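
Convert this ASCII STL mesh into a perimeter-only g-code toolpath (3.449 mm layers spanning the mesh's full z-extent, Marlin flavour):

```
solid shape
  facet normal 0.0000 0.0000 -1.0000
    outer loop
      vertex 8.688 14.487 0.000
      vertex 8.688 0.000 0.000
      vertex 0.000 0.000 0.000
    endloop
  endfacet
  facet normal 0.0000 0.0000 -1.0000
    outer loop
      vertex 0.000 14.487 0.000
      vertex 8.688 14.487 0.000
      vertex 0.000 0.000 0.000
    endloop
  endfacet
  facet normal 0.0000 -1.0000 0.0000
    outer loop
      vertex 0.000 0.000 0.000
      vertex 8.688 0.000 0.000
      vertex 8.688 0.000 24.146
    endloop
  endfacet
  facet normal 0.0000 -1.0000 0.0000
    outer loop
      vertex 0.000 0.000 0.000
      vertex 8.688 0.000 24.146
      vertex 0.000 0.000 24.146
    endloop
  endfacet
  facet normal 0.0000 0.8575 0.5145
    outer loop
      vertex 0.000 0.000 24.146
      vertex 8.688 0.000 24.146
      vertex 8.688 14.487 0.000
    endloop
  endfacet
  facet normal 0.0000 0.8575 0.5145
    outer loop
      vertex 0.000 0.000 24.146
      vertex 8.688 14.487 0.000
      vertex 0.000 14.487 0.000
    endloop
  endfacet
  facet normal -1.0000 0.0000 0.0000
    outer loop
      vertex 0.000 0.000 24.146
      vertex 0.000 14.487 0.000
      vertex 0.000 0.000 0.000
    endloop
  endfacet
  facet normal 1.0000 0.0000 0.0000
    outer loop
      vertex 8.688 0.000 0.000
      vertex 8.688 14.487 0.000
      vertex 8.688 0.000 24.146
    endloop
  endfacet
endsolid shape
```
; perimeter-only toolpath
G21 ; units = mm
G90 ; absolute positioning
G28 ; home
; layer 1
G0 Z3.449
G0 X0.000 Y0.000
G1 X8.688 Y0.000
G1 X8.688 Y12.417
G1 X0.000 Y12.417
G1 X0.000 Y0.000
; layer 2
G0 Z6.899
G0 X0.000 Y0.000
G1 X8.688 Y0.000
G1 X8.688 Y10.348
G1 X0.000 Y10.348
G1 X0.000 Y0.000
; layer 3
G0 Z10.348
G0 X0.000 Y0.000
G1 X8.688 Y0.000
G1 X8.688 Y8.278
G1 X0.000 Y8.278
G1 X0.000 Y0.000
; layer 4
G0 Z13.798
G0 X0.000 Y0.000
G1 X8.688 Y0.000
G1 X8.688 Y6.209
G1 X0.000 Y6.209
G1 X0.000 Y0.000
; layer 5
G0 Z17.247
G0 X0.000 Y0.000
G1 X8.688 Y0.000
G1 X8.688 Y4.139
G1 X0.000 Y4.139
G1 X0.000 Y0.000
; layer 6
G0 Z20.697
G0 X0.000 Y0.000
G1 X8.688 Y0.000
G1 X8.688 Y2.070
G1 X0.000 Y2.070
G1 X0.000 Y0.000
M2 ; end

The solid is a wedge (ramp): 8.69 × 14.5 mm base, rising to 24.1 mm along the y=0 edge and sloping linearly to z=0 at y=14.5. Slicing at Δz = 3.449 mm — 7 equal slices spanning the solid's height, so layer i sits at z = i·h/7 — gives 6 non-empty perimeters. Each is a 4-segment closed polygon; G0 lifts to the layer z and rapids to the start vertex, then G1 traces the edges. The cross-section shrinks linearly with z (the slice at the apex is degenerate and omitted).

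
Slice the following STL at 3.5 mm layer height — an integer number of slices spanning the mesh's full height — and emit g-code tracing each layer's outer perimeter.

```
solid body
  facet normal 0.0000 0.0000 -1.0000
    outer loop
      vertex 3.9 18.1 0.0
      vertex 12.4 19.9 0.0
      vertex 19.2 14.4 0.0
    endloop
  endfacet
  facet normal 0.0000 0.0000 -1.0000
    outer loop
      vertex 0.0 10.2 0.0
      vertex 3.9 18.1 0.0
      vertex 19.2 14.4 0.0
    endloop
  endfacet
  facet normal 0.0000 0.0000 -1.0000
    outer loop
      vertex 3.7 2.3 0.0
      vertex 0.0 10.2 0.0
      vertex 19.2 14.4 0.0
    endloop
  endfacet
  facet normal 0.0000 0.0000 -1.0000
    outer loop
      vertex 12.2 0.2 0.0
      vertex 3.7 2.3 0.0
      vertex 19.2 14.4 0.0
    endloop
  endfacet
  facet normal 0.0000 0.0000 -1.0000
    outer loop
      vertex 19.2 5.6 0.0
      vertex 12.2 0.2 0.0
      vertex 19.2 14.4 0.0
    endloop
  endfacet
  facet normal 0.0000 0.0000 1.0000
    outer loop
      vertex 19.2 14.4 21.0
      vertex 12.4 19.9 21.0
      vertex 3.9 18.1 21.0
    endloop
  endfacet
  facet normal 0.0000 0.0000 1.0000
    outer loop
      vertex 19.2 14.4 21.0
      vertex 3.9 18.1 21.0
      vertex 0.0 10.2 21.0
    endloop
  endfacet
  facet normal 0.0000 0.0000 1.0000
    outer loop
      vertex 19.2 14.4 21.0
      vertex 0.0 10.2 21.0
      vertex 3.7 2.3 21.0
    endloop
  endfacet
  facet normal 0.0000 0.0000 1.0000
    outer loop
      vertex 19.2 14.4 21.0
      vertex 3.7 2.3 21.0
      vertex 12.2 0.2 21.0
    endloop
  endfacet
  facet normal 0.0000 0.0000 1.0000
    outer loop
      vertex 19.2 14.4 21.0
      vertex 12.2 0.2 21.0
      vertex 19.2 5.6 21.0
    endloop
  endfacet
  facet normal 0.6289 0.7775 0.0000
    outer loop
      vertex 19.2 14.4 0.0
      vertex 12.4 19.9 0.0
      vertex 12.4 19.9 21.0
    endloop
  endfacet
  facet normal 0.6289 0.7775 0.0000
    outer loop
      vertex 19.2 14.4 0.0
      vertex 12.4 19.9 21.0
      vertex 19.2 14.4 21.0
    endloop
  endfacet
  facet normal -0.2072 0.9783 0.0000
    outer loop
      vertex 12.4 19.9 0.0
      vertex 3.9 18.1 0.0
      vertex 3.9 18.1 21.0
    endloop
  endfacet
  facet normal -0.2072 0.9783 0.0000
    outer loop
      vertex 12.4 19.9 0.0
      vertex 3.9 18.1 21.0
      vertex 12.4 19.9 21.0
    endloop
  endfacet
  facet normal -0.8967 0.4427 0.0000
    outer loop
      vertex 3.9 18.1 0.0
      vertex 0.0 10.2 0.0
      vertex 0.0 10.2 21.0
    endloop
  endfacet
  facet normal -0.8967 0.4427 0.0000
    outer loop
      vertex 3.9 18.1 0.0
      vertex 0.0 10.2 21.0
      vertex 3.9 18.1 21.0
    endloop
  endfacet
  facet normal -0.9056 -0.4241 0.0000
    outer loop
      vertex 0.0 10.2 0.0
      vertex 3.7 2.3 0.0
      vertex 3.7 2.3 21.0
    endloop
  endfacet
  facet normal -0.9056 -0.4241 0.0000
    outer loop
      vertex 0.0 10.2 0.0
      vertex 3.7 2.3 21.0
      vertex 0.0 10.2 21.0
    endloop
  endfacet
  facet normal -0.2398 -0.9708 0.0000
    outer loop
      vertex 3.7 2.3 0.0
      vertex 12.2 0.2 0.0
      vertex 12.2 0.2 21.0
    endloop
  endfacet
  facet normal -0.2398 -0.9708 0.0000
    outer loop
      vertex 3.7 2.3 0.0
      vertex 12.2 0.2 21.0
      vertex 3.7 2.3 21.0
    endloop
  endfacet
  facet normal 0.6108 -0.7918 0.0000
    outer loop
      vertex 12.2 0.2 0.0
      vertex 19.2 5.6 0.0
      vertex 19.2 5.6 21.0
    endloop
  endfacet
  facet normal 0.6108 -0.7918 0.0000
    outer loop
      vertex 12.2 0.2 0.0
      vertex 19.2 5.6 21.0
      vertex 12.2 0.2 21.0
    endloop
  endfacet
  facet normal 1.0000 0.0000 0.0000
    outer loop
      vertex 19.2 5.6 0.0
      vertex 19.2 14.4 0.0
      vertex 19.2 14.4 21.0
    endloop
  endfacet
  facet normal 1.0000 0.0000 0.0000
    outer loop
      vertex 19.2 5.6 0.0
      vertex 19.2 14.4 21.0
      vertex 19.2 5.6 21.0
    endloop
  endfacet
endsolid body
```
; perimeter-only toolpath
G21 ; units = mm
G90 ; absolute positioning
G28 ; home
; layer 1
G0 Z3.5
G0 X19.2 Y14.4
G1 X12.4 Y19.9
G1 X3.9 Y18.1
G1 X0.0 Y10.2
G1 X3.7 Y2.3
G1 X12.2 Y0.2
G1 X19.2 Y5.6
G1 X19.2 Y14.4
; layer 2
G0 Z7.0
G0 X19.2 Y14.4
G1 X12.4 Y19.9
G1 X3.9 Y18.1
G1 X0.0 Y10.2
G1 X3.7 Y2.3
G1 X12.2 Y0.2
G1 X19.2 Y5.6
G1 X19.2 Y14.4
; layer 3
G0 Z10.5
G0 X19.2 Y14.4
G1 X12.4 Y19.9
G1 X3.9 Y18.1
G1 X0.0 Y10.2
G1 X3.7 Y2.3
G1 X12.2 Y0.2
G1 X19.2 Y5.6
G1 X19.2 Y14.4
; layer 4
G0 Z14.0
G0 X19.2 Y14.4
G1 X12.4 Y19.9
G1 X3.9 Y18.1
G1 X0.0 Y10.2
G1 X3.7 Y2.3
G1 X12.2 Y0.2
G1 X19.2 Y5.6
G1 X19.2 Y14.4
; layer 5
G0 Z17.5
G0 X19.2 Y14.4
G1 X12.4 Y19.9
G1 X3.9 Y18.1
G1 X0.0 Y10.2
G1 X3.7 Y2.3
G1 X12.2 Y0.2
G1 X19.2 Y5.6
G1 X19.2 Y14.4
; layer 6
G0 Z21.0
G0 X19.2 Y14.4
G1 X12.4 Y19.9
G1 X3.9 Y18.1
G1 X0.0 Y10.2
G1 X3.7 Y2.3
G1 X12.2 Y0.2
G1 X19.2 Y5.6
G1 X19.2 Y14.4
M2 ; end

The solid is a regular 7-sided prism (a cylinder approximated with 7 flat sides), circumscribed radius ≈ 10.1 mm, height ≈ 21 mm. Slicing at Δz = 3.5 mm — 6 equal slices spanning the solid's height, so layer i sits at z = i·h/6 — gives 6 non-empty perimeters. Each is a 7-segment closed polygon; G0 lifts to the layer z and rapids to the start vertex, then G1 traces the edges.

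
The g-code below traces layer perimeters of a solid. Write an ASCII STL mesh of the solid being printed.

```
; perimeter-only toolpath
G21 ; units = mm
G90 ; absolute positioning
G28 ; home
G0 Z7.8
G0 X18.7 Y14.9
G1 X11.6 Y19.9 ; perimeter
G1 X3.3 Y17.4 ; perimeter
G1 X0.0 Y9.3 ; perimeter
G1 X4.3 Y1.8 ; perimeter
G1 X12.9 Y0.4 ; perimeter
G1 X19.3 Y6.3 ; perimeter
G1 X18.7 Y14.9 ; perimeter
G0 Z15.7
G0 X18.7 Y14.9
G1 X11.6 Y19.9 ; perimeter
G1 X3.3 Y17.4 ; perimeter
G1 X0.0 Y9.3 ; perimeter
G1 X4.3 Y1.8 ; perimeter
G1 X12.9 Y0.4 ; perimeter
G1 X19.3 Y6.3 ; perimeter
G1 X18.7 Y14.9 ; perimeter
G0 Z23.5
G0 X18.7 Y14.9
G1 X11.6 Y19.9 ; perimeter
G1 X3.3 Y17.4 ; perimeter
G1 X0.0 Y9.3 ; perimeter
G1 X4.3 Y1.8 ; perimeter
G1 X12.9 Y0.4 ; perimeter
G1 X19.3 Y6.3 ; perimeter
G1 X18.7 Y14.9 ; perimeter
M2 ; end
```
solid part
  facet normal 0.0000 0.0000 -1.0000
    outer loop
      vertex 3.3 17.4 0.0
      vertex 11.6 19.9 0.0
      vertex 18.7 14.9 0.0
    endloop
  endfacet
  facet normal 0.0000 0.0000 -1.0000
    outer loop
      vertex 0.0 9.3 0.0
      vertex 3.3 17.4 0.0
      vertex 18.7 14.9 0.0
    endloop
  endfacet
  facet normal 0.0000 0.0000 -1.0000
    outer loop
      vertex 4.3 1.8 0.0
      vertex 0.0 9.3 0.0
      vertex 18.7 14.9 0.0
    endloop
  endfacet
  facet normal 0.0000 0.0000 -1.0000
    outer loop
      vertex 12.9 0.4 0.0
      vertex 4.3 1.8 0.0
      vertex 18.7 14.9 0.0
    endloop
  endfacet
  facet normal 0.0000 0.0000 -1.0000
    outer loop
      vertex 19.3 6.3 0.0
      vertex 12.9 0.4 0.0
      vertex 18.7 14.9 0.0
    endloop
  endfacet
  facet normal 0.0000 0.0000 1.0000
    outer loop
      vertex 18.7 14.9 23.5
      vertex 11.6 19.9 23.5
      vertex 3.3 17.4 23.5
    endloop
  endfacet
  facet normal 0.0000 0.0000 1.0000
    outer loop
      vertex 18.7 14.9 23.5
      vertex 3.3 17.4 23.5
      vertex 0.0 9.3 23.5
    endloop
  endfacet
  facet normal 0.0000 0.0000 1.0000
    outer loop
      vertex 18.7 14.9 23.5
      vertex 0.0 9.3 23.5
      vertex 4.3 1.8 23.5
    endloop
  endfacet
  facet normal 0.0000 0.0000 1.0000
    outer loop
      vertex 18.7 14.9 23.5
      vertex 4.3 1.8 23.5
      vertex 12.9 0.4 23.5
    endloop
  endfacet
  facet normal 0.0000 0.0000 1.0000
    outer loop
      vertex 18.7 14.9 23.5
      vertex 12.9 0.4 23.5
      vertex 19.3 6.3 23.5
    endloop
  endfacet
  facet normal 0.5758 0.8176 0.0000
    outer loop
      vertex 18.7 14.9 0.0
      vertex 11.6 19.9 0.0
      vertex 11.6 19.9 23.5
    endloop
  endfacet
  facet normal 0.5758 0.8176 0.0000
    outer loop
      vertex 18.7 14.9 0.0
      vertex 11.6 19.9 23.5
      vertex 18.7 14.9 23.5
    endloop
  endfacet
  facet normal -0.2884 0.9575 0.0000
    outer loop
      vertex 11.6 19.9 0.0
      vertex 3.3 17.4 0.0
      vertex 3.3 17.4 23.5
    endloop
  endfacet
  facet normal -0.2884 0.9575 0.0000
    outer loop
      vertex 11.6 19.9 0.0
      vertex 3.3 17.4 23.5
      vertex 11.6 19.9 23.5
    endloop
  endfacet
  facet normal -0.9261 0.3773 0.0000
    outer loop
      vertex 3.3 17.4 0.0
      vertex 0.0 9.3 0.0
      vertex 0.0 9.3 23.5
    endloop
  endfacet
  facet normal -0.9261 0.3773 0.0000
    outer loop
      vertex 3.3 17.4 0.0
      vertex 0.0 9.3 23.5
      vertex 3.3 17.4 23.5
    endloop
  endfacet
  facet normal -0.8675 -0.4974 0.0000
    outer loop
      vertex 0.0 9.3 0.0
      vertex 4.3 1.8 0.0
      vertex 4.3 1.8 23.5
    endloop
  endfacet
  facet normal -0.8675 -0.4974 0.0000
    outer loop
      vertex 0.0 9.3 0.0
      vertex 4.3 1.8 23.5
      vertex 0.0 9.3 23.5
    endloop
  endfacet
  facet normal -0.1607 -0.9870 0.0000
    outer loop
      vertex 4.3 1.8 0.0
      vertex 12.9 0.4 0.0
      vertex 12.9 0.4 23.5
    endloop
  endfacet
  facet normal -0.1607 -0.9870 0.0000
    outer loop
      vertex 4.3 1.8 0.0
      vertex 12.9 0.4 23.5
      vertex 4.3 1.8 23.5
    endloop
  endfacet
  facet normal 0.6778 -0.7352 0.0000
    outer loop
      vertex 12.9 0.4 0.0
      vertex 19.3 6.3 0.0
      vertex 19.3 6.3 23.5
    endloop
  endfacet
  facet normal 0.6778 -0.7352 0.0000
    outer loop
      vertex 12.9 0.4 0.0
      vertex 19.3 6.3 23.5
      vertex 12.9 0.4 23.5
    endloop
  endfacet
  facet normal 0.9976 0.0696 0.0000
    outer loop
      vertex 19.3 6.3 0.0
      vertex 18.7 14.9 0.0
      vertex 18.7 14.9 23.5
    endloop
  endfacet
  facet normal 0.9976 0.0696 0.0000
    outer loop
      vertex 19.3 6.3 0.0
      vertex 18.7 14.9 23.5
      vertex 19.3 6.3 23.5
    endloop
  endfacet
endsolid part

The G0 Z moves step by Δz≈7.8 mm. Every layer's G1 loop is the same polygon, so the solid is a straight extrusion of it from z=0 to z≈23.5. Closing with flat bottom and top caps and triangulating gives 24 facets — a regular 7-sided prism (a cylinder approximated with 7 flat sides), circumscribed radius ≈ 10 mm, height ≈ 23.5 mm.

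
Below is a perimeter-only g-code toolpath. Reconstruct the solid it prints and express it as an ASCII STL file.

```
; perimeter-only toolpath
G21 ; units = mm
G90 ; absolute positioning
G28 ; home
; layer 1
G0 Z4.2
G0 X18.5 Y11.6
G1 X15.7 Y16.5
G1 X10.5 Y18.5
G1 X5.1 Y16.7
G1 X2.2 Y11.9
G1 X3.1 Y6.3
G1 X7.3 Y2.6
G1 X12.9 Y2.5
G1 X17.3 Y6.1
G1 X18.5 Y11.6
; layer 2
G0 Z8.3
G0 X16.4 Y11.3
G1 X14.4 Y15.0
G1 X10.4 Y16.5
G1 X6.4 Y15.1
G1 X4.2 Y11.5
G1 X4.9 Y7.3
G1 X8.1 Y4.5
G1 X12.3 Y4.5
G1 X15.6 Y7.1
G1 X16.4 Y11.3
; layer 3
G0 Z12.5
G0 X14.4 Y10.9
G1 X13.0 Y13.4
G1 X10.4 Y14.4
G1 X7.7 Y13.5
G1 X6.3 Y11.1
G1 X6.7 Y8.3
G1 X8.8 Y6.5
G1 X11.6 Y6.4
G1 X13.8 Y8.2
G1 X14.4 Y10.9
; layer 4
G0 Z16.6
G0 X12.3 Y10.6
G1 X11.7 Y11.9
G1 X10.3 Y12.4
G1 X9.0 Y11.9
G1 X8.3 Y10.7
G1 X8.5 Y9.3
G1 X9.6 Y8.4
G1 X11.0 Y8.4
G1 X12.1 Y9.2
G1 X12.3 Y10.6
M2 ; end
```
solid part
  facet normal 0.0000 0.0000 -1.0000
    outer loop
      vertex 10.5 20.6 0.0
      vertex 17.1 18.1 0.0
      vertex 20.5 11.9 0.0
    endloop
  endfacet
  facet normal 0.0000 0.0000 -1.0000
    outer loop
      vertex 3.8 18.3 0.0
      vertex 10.5 20.6 0.0
      vertex 20.5 11.9 0.0
    endloop
  endfacet
  facet normal 0.0000 0.0000 -1.0000
    outer loop
      vertex 0.2 12.3 0.0
      vertex 3.8 18.3 0.0
      vertex 20.5 11.9 0.0
    endloop
  endfacet
  facet normal 0.0000 0.0000 -1.0000
    outer loop
      vertex 1.3 5.3 0.0
      vertex 0.2 12.3 0.0
      vertex 20.5 11.9 0.0
    endloop
  endfacet
  facet normal 0.0000 0.0000 -1.0000
    outer loop
      vertex 6.6 0.7 0.0
      vertex 1.3 5.3 0.0
      vertex 20.5 11.9 0.0
    endloop
  endfacet
  facet normal 0.0000 0.0000 -1.0000
    outer loop
      vertex 13.6 0.6 0.0
      vertex 6.6 0.7 0.0
      vertex 20.5 11.9 0.0
    endloop
  endfacet
  facet normal 0.0000 0.0000 -1.0000
    outer loop
      vertex 19.1 5.0 0.0
      vertex 13.6 0.6 0.0
      vertex 20.5 11.9 0.0
    endloop
  endfacet
  facet normal 0.7945 0.4357 0.4231
    outer loop
      vertex 20.5 11.9 0.0
      vertex 17.1 18.1 0.0
      vertex 10.3 10.3 20.8
    endloop
  endfacet
  facet normal 0.3210 0.8475 0.4228
    outer loop
      vertex 17.1 18.1 0.0
      vertex 10.5 20.6 0.0
      vertex 10.3 10.3 20.8
    endloop
  endfacet
  facet normal -0.2944 0.8576 0.4218
    outer loop
      vertex 10.5 20.6 0.0
      vertex 3.8 18.3 0.0
      vertex 10.3 10.3 20.8
    endloop
  endfacet
  facet normal -0.7773 0.4664 0.4223
    outer loop
      vertex 3.8 18.3 0.0
      vertex 0.2 12.3 0.0
      vertex 10.3 10.3 20.8
    endloop
  endfacet
  facet normal -0.8958 -0.1408 0.4215
    outer loop
      vertex 0.2 12.3 0.0
      vertex 1.3 5.3 0.0
      vertex 10.3 10.3 20.8
    endloop
  endfacet
  facet normal -0.5943 -0.6848 0.4218
    outer loop
      vertex 1.3 5.3 0.0
      vertex 6.6 0.7 0.0
      vertex 10.3 10.3 20.8
    endloop
  endfacet
  facet normal -0.0130 -0.9070 0.4209
    outer loop
      vertex 6.6 0.7 0.0
      vertex 13.6 0.6 0.0
      vertex 10.3 10.3 20.8
    endloop
  endfacet
  facet normal 0.5668 -0.7085 0.4203
    outer loop
      vertex 13.6 0.6 0.0
      vertex 19.1 5.0 0.0
      vertex 10.3 10.3 20.8
    endloop
  endfacet
  facet normal 0.8886 -0.1803 0.4219
    outer loop
      vertex 19.1 5.0 0.0
      vertex 20.5 11.9 0.0
      vertex 10.3 10.3 20.8
    endloop
  endfacet
endsolid part

The G0 Z moves step by Δz≈4.2 mm. The G1 loops shrink linearly with z, so the solid tapers from its base footprint up to z≈20.8. Closing with a flat bottom cap and the tapered top and triangulating gives 16 facets — a regular 9-sided pyramid, base circumscribed radius ≈ 10.3 mm, apex at z ≈ 20.8 mm.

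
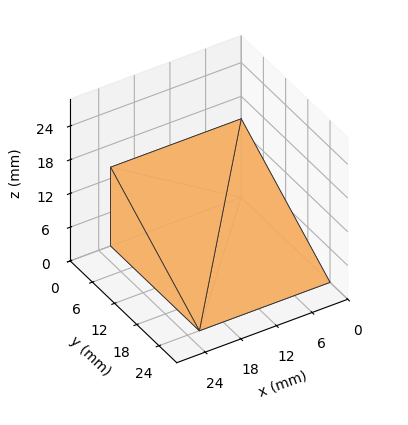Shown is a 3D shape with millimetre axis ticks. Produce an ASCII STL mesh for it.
Reading the render: the shape is a wedge (ramp): 22 × 24 mm base, rising to 14 mm along the y=0 edge and sloping linearly to z=0 at y=24 (dimensions read to the nearest mm from the axis ticks). For the STL, each face is triangulated and given an outward normal.

solid part
  facet normal 0.0000 0.0000 -1.0000
    outer loop
      vertex 22.00 24.00 0.00
      vertex 22.00 0.00 0.00
      vertex 0.00 0.00 0.00
    endloop
  endfacet
  facet normal 0.0000 0.0000 -1.0000
    outer loop
      vertex 0.00 24.00 0.00
      vertex 22.00 24.00 0.00
      vertex 0.00 0.00 0.00
    endloop
  endfacet
  facet normal 0.0000 -1.0000 0.0000
    outer loop
      vertex 0.00 0.00 0.00
      vertex 22.00 0.00 0.00
      vertex 22.00 0.00 14.00
    endloop
  endfacet
  facet normal 0.0000 -1.0000 0.0000
    outer loop
      vertex 0.00 0.00 0.00
      vertex 22.00 0.00 14.00
      vertex 0.00 0.00 14.00
    endloop
  endfacet
  facet normal 0.0000 0.5039 0.8638
    outer loop
      vertex 0.00 0.00 14.00
      vertex 22.00 0.00 14.00
      vertex 22.00 24.00 0.00
    endloop
  endfacet
  facet normal 0.0000 0.5039 0.8638
    outer loop
      vertex 0.00 0.00 14.00
      vertex 22.00 24.00 0.00
      vertex 0.00 24.00 0.00
    endloop
  endfacet
  facet normal -1.0000 0.0000 0.0000
    outer loop
      vertex 0.00 0.00 14.00
      vertex 0.00 24.00 0.00
      vertex 0.00 0.00 0.00
    endloop
  endfacet
  facet normal 1.0000 0.0000 0.0000
    outer loop
      vertex 22.00 0.00 0.00
      vertex 22.00 24.00 0.00
      vertex 22.00 0.00 14.00
    endloop
  endfacet
endsolid part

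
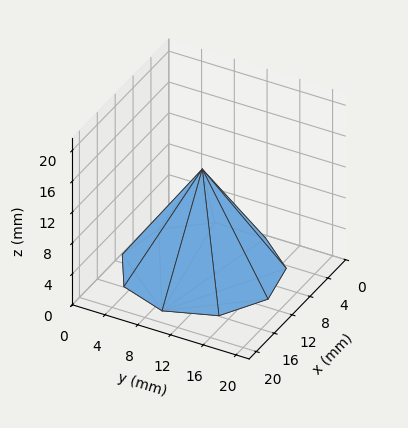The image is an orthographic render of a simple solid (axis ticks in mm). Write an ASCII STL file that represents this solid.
Reading the render: the shape is a regular 9-sided pyramid, base circumscribed radius ≈ 9 mm, apex at z ≈ 13 mm (dimensions read to the nearest mm from the axis ticks). For the STL, each face is triangulated and given an outward normal.

solid part
  facet normal 0.0000 0.0000 -1.0000
    outer loop
      vertex 10.6 17.9 0.0
      vertex 15.9 14.8 0.0
      vertex 18.0 9.0 0.0
    endloop
  endfacet
  facet normal 0.0000 0.0000 -1.0000
    outer loop
      vertex 4.5 16.8 0.0
      vertex 10.6 17.9 0.0
      vertex 18.0 9.0 0.0
    endloop
  endfacet
  facet normal 0.0000 0.0000 -1.0000
    outer loop
      vertex 0.5 12.1 0.0
      vertex 4.5 16.8 0.0
      vertex 18.0 9.0 0.0
    endloop
  endfacet
  facet normal 0.0000 0.0000 -1.0000
    outer loop
      vertex 0.5 5.9 0.0
      vertex 0.5 12.1 0.0
      vertex 18.0 9.0 0.0
    endloop
  endfacet
  facet normal 0.0000 0.0000 -1.0000
    outer loop
      vertex 4.5 1.2 0.0
      vertex 0.5 5.9 0.0
      vertex 18.0 9.0 0.0
    endloop
  endfacet
  facet normal 0.0000 0.0000 -1.0000
    outer loop
      vertex 10.6 0.1 0.0
      vertex 4.5 1.2 0.0
      vertex 18.0 9.0 0.0
    endloop
  endfacet
  facet normal 0.0000 0.0000 -1.0000
    outer loop
      vertex 15.9 3.2 0.0
      vertex 10.6 0.1 0.0
      vertex 18.0 9.0 0.0
    endloop
  endfacet
  facet normal 0.7880 0.2853 0.5455
    outer loop
      vertex 18.0 9.0 0.0
      vertex 15.9 14.8 0.0
      vertex 9.0 9.0 13.0
    endloop
  endfacet
  facet normal 0.4227 0.7227 0.5468
    outer loop
      vertex 15.9 14.8 0.0
      vertex 10.6 17.9 0.0
      vertex 9.0 9.0 13.0
    endloop
  endfacet
  facet normal -0.1487 0.8244 0.5461
    outer loop
      vertex 10.6 17.9 0.0
      vertex 4.5 16.8 0.0
      vertex 9.0 9.0 13.0
    endloop
  endfacet
  facet normal -0.6378 0.5428 0.5464
    outer loop
      vertex 4.5 16.8 0.0
      vertex 0.5 12.1 0.0
      vertex 9.0 9.0 13.0
    endloop
  endfacet
  facet normal -0.8370 0.0000 0.5472
    outer loop
      vertex 0.5 12.1 0.0
      vertex 0.5 5.9 0.0
      vertex 9.0 9.0 13.0
    endloop
  endfacet
  facet normal -0.6378 -0.5428 0.5464
    outer loop
      vertex 0.5 5.9 0.0
      vertex 4.5 1.2 0.0
      vertex 9.0 9.0 13.0
    endloop
  endfacet
  facet normal -0.1487 -0.8244 0.5461
    outer loop
      vertex 4.5 1.2 0.0
      vertex 10.6 0.1 0.0
      vertex 9.0 9.0 13.0
    endloop
  endfacet
  facet normal 0.4227 -0.7227 0.5468
    outer loop
      vertex 10.6 0.1 0.0
      vertex 15.9 3.2 0.0
      vertex 9.0 9.0 13.0
    endloop
  endfacet
  facet normal 0.7880 -0.2853 0.5455
    outer loop
      vertex 15.9 3.2 0.0
      vertex 18.0 9.0 0.0
      vertex 9.0 9.0 13.0
    endloop
  endfacet
endsolid part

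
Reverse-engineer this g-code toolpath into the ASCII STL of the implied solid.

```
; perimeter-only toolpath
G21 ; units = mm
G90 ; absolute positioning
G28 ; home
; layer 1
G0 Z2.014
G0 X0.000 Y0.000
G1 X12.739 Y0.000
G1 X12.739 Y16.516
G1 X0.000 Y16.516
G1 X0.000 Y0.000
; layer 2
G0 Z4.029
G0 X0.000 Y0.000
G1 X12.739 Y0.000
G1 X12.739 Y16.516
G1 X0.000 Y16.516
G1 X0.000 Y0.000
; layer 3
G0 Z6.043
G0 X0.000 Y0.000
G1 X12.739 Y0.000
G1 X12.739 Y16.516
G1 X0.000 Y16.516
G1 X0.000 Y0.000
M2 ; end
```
solid part
  facet normal 0.0000 0.0000 -1.0000
    outer loop
      vertex 12.739 16.516 0.000
      vertex 12.739 0.000 0.000
      vertex 0.000 0.000 0.000
    endloop
  endfacet
  facet normal 0.0000 0.0000 -1.0000
    outer loop
      vertex 0.000 16.516 0.000
      vertex 12.739 16.516 0.000
      vertex 0.000 0.000 0.000
    endloop
  endfacet
  facet normal 0.0000 0.0000 1.0000
    outer loop
      vertex 0.000 0.000 6.043
      vertex 12.739 0.000 6.043
      vertex 12.739 16.516 6.043
    endloop
  endfacet
  facet normal 0.0000 0.0000 1.0000
    outer loop
      vertex 0.000 0.000 6.043
      vertex 12.739 16.516 6.043
      vertex 0.000 16.516 6.043
    endloop
  endfacet
  facet normal 0.0000 -1.0000 0.0000
    outer loop
      vertex 0.000 0.000 0.000
      vertex 12.739 0.000 0.000
      vertex 12.739 0.000 6.043
    endloop
  endfacet
  facet normal 0.0000 -1.0000 0.0000
    outer loop
      vertex 0.000 0.000 0.000
      vertex 12.739 0.000 6.043
      vertex 0.000 0.000 6.043
    endloop
  endfacet
  facet normal 0.0000 1.0000 0.0000
    outer loop
      vertex 12.739 16.516 6.043
      vertex 12.739 16.516 0.000
      vertex 0.000 16.516 0.000
    endloop
  endfacet
  facet normal 0.0000 1.0000 0.0000
    outer loop
      vertex 0.000 16.516 6.043
      vertex 12.739 16.516 6.043
      vertex 0.000 16.516 0.000
    endloop
  endfacet
  facet normal -1.0000 0.0000 0.0000
    outer loop
      vertex 0.000 16.516 6.043
      vertex 0.000 16.516 0.000
      vertex 0.000 0.000 0.000
    endloop
  endfacet
  facet normal -1.0000 0.0000 0.0000
    outer loop
      vertex 0.000 0.000 6.043
      vertex 0.000 16.516 6.043
      vertex 0.000 0.000 0.000
    endloop
  endfacet
  facet normal 1.0000 0.0000 0.0000
    outer loop
      vertex 12.739 0.000 0.000
      vertex 12.739 16.516 0.000
      vertex 12.739 16.516 6.043
    endloop
  endfacet
  facet normal 1.0000 0.0000 0.0000
    outer loop
      vertex 12.739 0.000 0.000
      vertex 12.739 16.516 6.043
      vertex 12.739 0.000 6.043
    endloop
  endfacet
endsolid part

The G0 Z moves step by Δz≈2.014 mm. Every layer's G1 loop is the same polygon, so the solid is a straight extrusion of it from z=0 to z≈6.04. Closing with flat bottom and top caps and triangulating gives 12 facets — a rectangular box, roughly 12.7 × 16.5 mm footprint and 6.04 mm tall.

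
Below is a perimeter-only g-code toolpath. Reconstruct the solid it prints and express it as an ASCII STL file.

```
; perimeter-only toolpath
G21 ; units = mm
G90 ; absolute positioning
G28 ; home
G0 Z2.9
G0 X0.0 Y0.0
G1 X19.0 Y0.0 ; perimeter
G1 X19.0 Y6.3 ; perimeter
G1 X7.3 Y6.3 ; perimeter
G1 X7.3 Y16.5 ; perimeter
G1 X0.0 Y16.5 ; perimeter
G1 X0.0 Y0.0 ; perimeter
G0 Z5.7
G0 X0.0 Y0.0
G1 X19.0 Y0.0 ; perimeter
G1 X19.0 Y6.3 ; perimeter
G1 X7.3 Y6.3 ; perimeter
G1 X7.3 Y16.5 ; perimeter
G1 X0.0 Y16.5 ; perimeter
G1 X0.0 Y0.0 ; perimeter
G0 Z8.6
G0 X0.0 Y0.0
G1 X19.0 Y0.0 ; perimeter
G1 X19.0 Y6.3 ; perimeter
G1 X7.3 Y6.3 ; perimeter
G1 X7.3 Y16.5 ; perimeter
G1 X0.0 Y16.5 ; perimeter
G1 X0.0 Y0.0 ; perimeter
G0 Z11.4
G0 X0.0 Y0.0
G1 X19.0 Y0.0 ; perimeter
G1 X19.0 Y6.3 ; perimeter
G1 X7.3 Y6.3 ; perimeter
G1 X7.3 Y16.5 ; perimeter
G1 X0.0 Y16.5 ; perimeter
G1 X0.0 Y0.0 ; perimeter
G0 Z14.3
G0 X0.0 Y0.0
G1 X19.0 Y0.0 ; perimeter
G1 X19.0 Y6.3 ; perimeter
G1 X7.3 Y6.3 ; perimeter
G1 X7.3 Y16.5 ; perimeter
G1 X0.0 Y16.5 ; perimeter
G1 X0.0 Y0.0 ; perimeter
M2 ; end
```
solid part
  facet normal 0.0000 0.0000 -1.0000
    outer loop
      vertex 19.0 6.3 0.0
      vertex 19.0 0.0 0.0
      vertex 0.0 0.0 0.0
    endloop
  endfacet
  facet normal 0.0000 0.0000 -1.0000
    outer loop
      vertex 7.3 6.3 0.0
      vertex 19.0 6.3 0.0
      vertex 0.0 0.0 0.0
    endloop
  endfacet
  facet normal 0.0000 0.0000 -1.0000
    outer loop
      vertex 7.3 16.5 0.0
      vertex 7.3 6.3 0.0
      vertex 0.0 0.0 0.0
    endloop
  endfacet
  facet normal 0.0000 0.0000 -1.0000
    outer loop
      vertex 0.0 16.5 0.0
      vertex 7.3 16.5 0.0
      vertex 0.0 0.0 0.0
    endloop
  endfacet
  facet normal 0.0000 0.0000 1.0000
    outer loop
      vertex 0.0 0.0 14.3
      vertex 19.0 0.0 14.3
      vertex 19.0 6.3 14.3
    endloop
  endfacet
  facet normal 0.0000 0.0000 1.0000
    outer loop
      vertex 0.0 0.0 14.3
      vertex 19.0 6.3 14.3
      vertex 7.3 6.3 14.3
    endloop
  endfacet
  facet normal 0.0000 0.0000 1.0000
    outer loop
      vertex 0.0 0.0 14.3
      vertex 7.3 6.3 14.3
      vertex 7.3 16.5 14.3
    endloop
  endfacet
  facet normal 0.0000 0.0000 1.0000
    outer loop
      vertex 0.0 0.0 14.3
      vertex 7.3 16.5 14.3
      vertex 0.0 16.5 14.3
    endloop
  endfacet
  facet normal 0.0000 -1.0000 0.0000
    outer loop
      vertex 0.0 0.0 0.0
      vertex 19.0 0.0 0.0
      vertex 19.0 0.0 14.3
    endloop
  endfacet
  facet normal 0.0000 -1.0000 0.0000
    outer loop
      vertex 0.0 0.0 0.0
      vertex 19.0 0.0 14.3
      vertex 0.0 0.0 14.3
    endloop
  endfacet
  facet normal 1.0000 0.0000 0.0000
    outer loop
      vertex 19.0 0.0 0.0
      vertex 19.0 6.3 0.0
      vertex 19.0 6.3 14.3
    endloop
  endfacet
  facet normal 1.0000 0.0000 0.0000
    outer loop
      vertex 19.0 0.0 0.0
      vertex 19.0 6.3 14.3
      vertex 19.0 0.0 14.3
    endloop
  endfacet
  facet normal 0.0000 1.0000 0.0000
    outer loop
      vertex 19.0 6.3 0.0
      vertex 7.3 6.3 0.0
      vertex 7.3 6.3 14.3
    endloop
  endfacet
  facet normal 0.0000 1.0000 0.0000
    outer loop
      vertex 19.0 6.3 0.0
      vertex 7.3 6.3 14.3
      vertex 19.0 6.3 14.3
    endloop
  endfacet
  facet normal 1.0000 0.0000 0.0000
    outer loop
      vertex 7.3 6.3 0.0
      vertex 7.3 16.5 0.0
      vertex 7.3 16.5 14.3
    endloop
  endfacet
  facet normal 1.0000 0.0000 0.0000
    outer loop
      vertex 7.3 6.3 0.0
      vertex 7.3 16.5 14.3
      vertex 7.3 6.3 14.3
    endloop
  endfacet
  facet normal 0.0000 1.0000 0.0000
    outer loop
      vertex 7.3 16.5 0.0
      vertex 0.0 16.5 0.0
      vertex 0.0 16.5 14.3
    endloop
  endfacet
  facet normal 0.0000 1.0000 0.0000
    outer loop
      vertex 7.3 16.5 0.0
      vertex 0.0 16.5 14.3
      vertex 7.3 16.5 14.3
    endloop
  endfacet
  facet normal -1.0000 0.0000 0.0000
    outer loop
      vertex 0.0 16.5 0.0
      vertex 0.0 0.0 0.0
      vertex 0.0 0.0 14.3
    endloop
  endfacet
  facet normal -1.0000 0.0000 0.0000
    outer loop
      vertex 0.0 16.5 0.0
      vertex 0.0 0.0 14.3
      vertex 0.0 16.5 14.3
    endloop
  endfacet
endsolid part

The G0 Z moves step by Δz≈2.9 mm. Every layer's G1 loop is the same polygon, so the solid is a straight extrusion of it from z=0 to z≈14.3. Closing with flat bottom and top caps and triangulating gives 20 facets — an L-shaped prism: outer 19 × 16.5 mm, arm thicknesses ≈ 6.3 mm (horizontal) and 7.3 mm (vertical), extruded 14.3 mm in z.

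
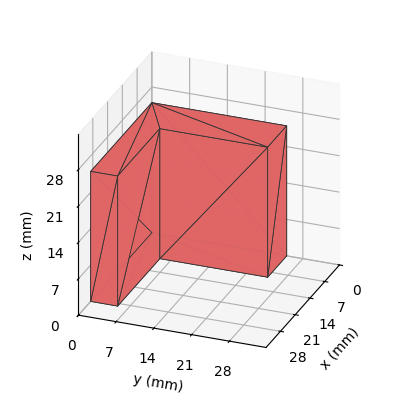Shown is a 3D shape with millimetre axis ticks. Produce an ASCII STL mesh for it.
Reading the render: the shape is an L-shaped prism: outer 29 × 25 mm, arm thicknesses ≈ 5 mm (horizontal) and 9 mm (vertical), extruded 25 mm in z (dimensions read to the nearest mm from the axis ticks). For the STL, each face is triangulated and given an outward normal.

solid part
  facet normal 0.0000 0.0000 -1.0000
    outer loop
      vertex 29.0 5.0 0.0
      vertex 29.0 0.0 0.0
      vertex 0.0 0.0 0.0
    endloop
  endfacet
  facet normal 0.0000 0.0000 -1.0000
    outer loop
      vertex 9.0 5.0 0.0
      vertex 29.0 5.0 0.0
      vertex 0.0 0.0 0.0
    endloop
  endfacet
  facet normal 0.0000 0.0000 -1.0000
    outer loop
      vertex 9.0 25.0 0.0
      vertex 9.0 5.0 0.0
      vertex 0.0 0.0 0.0
    endloop
  endfacet
  facet normal 0.0000 0.0000 -1.0000
    outer loop
      vertex 0.0 25.0 0.0
      vertex 9.0 25.0 0.0
      vertex 0.0 0.0 0.0
    endloop
  endfacet
  facet normal 0.0000 0.0000 1.0000
    outer loop
      vertex 0.0 0.0 25.0
      vertex 29.0 0.0 25.0
      vertex 29.0 5.0 25.0
    endloop
  endfacet
  facet normal 0.0000 0.0000 1.0000
    outer loop
      vertex 0.0 0.0 25.0
      vertex 29.0 5.0 25.0
      vertex 9.0 5.0 25.0
    endloop
  endfacet
  facet normal 0.0000 0.0000 1.0000
    outer loop
      vertex 0.0 0.0 25.0
      vertex 9.0 5.0 25.0
      vertex 9.0 25.0 25.0
    endloop
  endfacet
  facet normal 0.0000 0.0000 1.0000
    outer loop
      vertex 0.0 0.0 25.0
      vertex 9.0 25.0 25.0
      vertex 0.0 25.0 25.0
    endloop
  endfacet
  facet normal 0.0000 -1.0000 0.0000
    outer loop
      vertex 0.0 0.0 0.0
      vertex 29.0 0.0 0.0
      vertex 29.0 0.0 25.0
    endloop
  endfacet
  facet normal 0.0000 -1.0000 0.0000
    outer loop
      vertex 0.0 0.0 0.0
      vertex 29.0 0.0 25.0
      vertex 0.0 0.0 25.0
    endloop
  endfacet
  facet normal 1.0000 0.0000 0.0000
    outer loop
      vertex 29.0 0.0 0.0
      vertex 29.0 5.0 0.0
      vertex 29.0 5.0 25.0
    endloop
  endfacet
  facet normal 1.0000 0.0000 0.0000
    outer loop
      vertex 29.0 0.0 0.0
      vertex 29.0 5.0 25.0
      vertex 29.0 0.0 25.0
    endloop
  endfacet
  facet normal 0.0000 1.0000 0.0000
    outer loop
      vertex 29.0 5.0 0.0
      vertex 9.0 5.0 0.0
      vertex 9.0 5.0 25.0
    endloop
  endfacet
  facet normal 0.0000 1.0000 0.0000
    outer loop
      vertex 29.0 5.0 0.0
      vertex 9.0 5.0 25.0
      vertex 29.0 5.0 25.0
    endloop
  endfacet
  facet normal 1.0000 0.0000 0.0000
    outer loop
      vertex 9.0 5.0 0.0
      vertex 9.0 25.0 0.0
      vertex 9.0 25.0 25.0
    endloop
  endfacet
  facet normal 1.0000 0.0000 0.0000
    outer loop
      vertex 9.0 5.0 0.0
      vertex 9.0 25.0 25.0
      vertex 9.0 5.0 25.0
    endloop
  endfacet
  facet normal 0.0000 1.0000 0.0000
    outer loop
      vertex 9.0 25.0 0.0
      vertex 0.0 25.0 0.0
      vertex 0.0 25.0 25.0
    endloop
  endfacet
  facet normal 0.0000 1.0000 0.0000
    outer loop
      vertex 9.0 25.0 0.0
      vertex 0.0 25.0 25.0
      vertex 9.0 25.0 25.0
    endloop
  endfacet
  facet normal -1.0000 0.0000 0.0000
    outer loop
      vertex 0.0 25.0 0.0
      vertex 0.0 0.0 0.0
      vertex 0.0 0.0 25.0
    endloop
  endfacet
  facet normal -1.0000 0.0000 0.0000
    outer loop
      vertex 0.0 25.0 0.0
      vertex 0.0 0.0 25.0
      vertex 0.0 25.0 25.0
    endloop
  endfacet
endsolid part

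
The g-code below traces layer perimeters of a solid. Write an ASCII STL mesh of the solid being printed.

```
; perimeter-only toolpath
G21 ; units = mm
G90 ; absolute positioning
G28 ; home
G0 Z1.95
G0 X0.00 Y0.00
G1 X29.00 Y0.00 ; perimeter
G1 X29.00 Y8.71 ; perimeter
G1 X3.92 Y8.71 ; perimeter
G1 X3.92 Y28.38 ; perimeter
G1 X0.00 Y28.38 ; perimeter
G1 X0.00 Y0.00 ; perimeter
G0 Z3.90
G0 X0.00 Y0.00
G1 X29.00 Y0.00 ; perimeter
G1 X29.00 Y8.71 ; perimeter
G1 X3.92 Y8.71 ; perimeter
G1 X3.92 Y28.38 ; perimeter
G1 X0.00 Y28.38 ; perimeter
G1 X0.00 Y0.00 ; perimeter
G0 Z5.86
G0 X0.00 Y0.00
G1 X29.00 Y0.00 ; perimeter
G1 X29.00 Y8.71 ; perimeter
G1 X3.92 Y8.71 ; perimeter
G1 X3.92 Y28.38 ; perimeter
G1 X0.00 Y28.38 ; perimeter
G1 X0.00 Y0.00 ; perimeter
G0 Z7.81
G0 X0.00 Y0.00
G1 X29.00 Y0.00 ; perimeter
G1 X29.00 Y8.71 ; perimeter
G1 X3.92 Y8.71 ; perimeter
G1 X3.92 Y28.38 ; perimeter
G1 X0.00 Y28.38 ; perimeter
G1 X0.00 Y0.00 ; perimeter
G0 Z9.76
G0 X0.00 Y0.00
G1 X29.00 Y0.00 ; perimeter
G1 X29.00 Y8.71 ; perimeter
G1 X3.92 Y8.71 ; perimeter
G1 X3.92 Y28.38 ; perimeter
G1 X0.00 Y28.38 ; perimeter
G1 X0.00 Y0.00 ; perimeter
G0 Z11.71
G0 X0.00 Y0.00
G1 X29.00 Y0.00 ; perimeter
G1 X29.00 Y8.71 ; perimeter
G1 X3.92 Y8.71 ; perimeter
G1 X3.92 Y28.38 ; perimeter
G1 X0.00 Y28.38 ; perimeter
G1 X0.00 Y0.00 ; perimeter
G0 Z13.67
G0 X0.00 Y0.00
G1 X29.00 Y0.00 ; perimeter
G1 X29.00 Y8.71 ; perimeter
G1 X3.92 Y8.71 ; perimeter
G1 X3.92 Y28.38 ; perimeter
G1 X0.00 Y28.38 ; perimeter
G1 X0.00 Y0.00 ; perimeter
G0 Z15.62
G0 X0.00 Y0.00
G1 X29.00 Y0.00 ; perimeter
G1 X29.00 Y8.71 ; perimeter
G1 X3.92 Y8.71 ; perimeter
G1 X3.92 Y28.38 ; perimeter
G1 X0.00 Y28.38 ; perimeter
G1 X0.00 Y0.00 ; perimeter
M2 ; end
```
solid part
  facet normal 0.0000 0.0000 -1.0000
    outer loop
      vertex 29.00 8.71 0.00
      vertex 29.00 0.00 0.00
      vertex 0.00 0.00 0.00
    endloop
  endfacet
  facet normal 0.0000 0.0000 -1.0000
    outer loop
      vertex 3.92 8.71 0.00
      vertex 29.00 8.71 0.00
      vertex 0.00 0.00 0.00
    endloop
  endfacet
  facet normal 0.0000 0.0000 -1.0000
    outer loop
      vertex 3.92 28.38 0.00
      vertex 3.92 8.71 0.00
      vertex 0.00 0.00 0.00
    endloop
  endfacet
  facet normal 0.0000 0.0000 -1.0000
    outer loop
      vertex 0.00 28.38 0.00
      vertex 3.92 28.38 0.00
      vertex 0.00 0.00 0.00
    endloop
  endfacet
  facet normal 0.0000 0.0000 1.0000
    outer loop
      vertex 0.00 0.00 15.62
      vertex 29.00 0.00 15.62
      vertex 29.00 8.71 15.62
    endloop
  endfacet
  facet normal 0.0000 0.0000 1.0000
    outer loop
      vertex 0.00 0.00 15.62
      vertex 29.00 8.71 15.62
      vertex 3.92 8.71 15.62
    endloop
  endfacet
  facet normal 0.0000 0.0000 1.0000
    outer loop
      vertex 0.00 0.00 15.62
      vertex 3.92 8.71 15.62
      vertex 3.92 28.38 15.62
    endloop
  endfacet
  facet normal 0.0000 0.0000 1.0000
    outer loop
      vertex 0.00 0.00 15.62
      vertex 3.92 28.38 15.62
      vertex 0.00 28.38 15.62
    endloop
  endfacet
  facet normal 0.0000 -1.0000 0.0000
    outer loop
      vertex 0.00 0.00 0.00
      vertex 29.00 0.00 0.00
      vertex 29.00 0.00 15.62
    endloop
  endfacet
  facet normal 0.0000 -1.0000 0.0000
    outer loop
      vertex 0.00 0.00 0.00
      vertex 29.00 0.00 15.62
      vertex 0.00 0.00 15.62
    endloop
  endfacet
  facet normal 1.0000 0.0000 0.0000
    outer loop
      vertex 29.00 0.00 0.00
      vertex 29.00 8.71 0.00
      vertex 29.00 8.71 15.62
    endloop
  endfacet
  facet normal 1.0000 0.0000 0.0000
    outer loop
      vertex 29.00 0.00 0.00
      vertex 29.00 8.71 15.62
      vertex 29.00 0.00 15.62
    endloop
  endfacet
  facet normal 0.0000 1.0000 0.0000
    outer loop
      vertex 29.00 8.71 0.00
      vertex 3.92 8.71 0.00
      vertex 3.92 8.71 15.62
    endloop
  endfacet
  facet normal 0.0000 1.0000 0.0000
    outer loop
      vertex 29.00 8.71 0.00
      vertex 3.92 8.71 15.62
      vertex 29.00 8.71 15.62
    endloop
  endfacet
  facet normal 1.0000 0.0000 0.0000
    outer loop
      vertex 3.92 8.71 0.00
      vertex 3.92 28.38 0.00
      vertex 3.92 28.38 15.62
    endloop
  endfacet
  facet normal 1.0000 0.0000 0.0000
    outer loop
      vertex 3.92 8.71 0.00
      vertex 3.92 28.38 15.62
      vertex 3.92 8.71 15.62
    endloop
  endfacet
  facet normal 0.0000 1.0000 0.0000
    outer loop
      vertex 3.92 28.38 0.00
      vertex 0.00 28.38 0.00
      vertex 0.00 28.38 15.62
    endloop
  endfacet
  facet normal 0.0000 1.0000 0.0000
    outer loop
      vertex 3.92 28.38 0.00
      vertex 0.00 28.38 15.62
      vertex 3.92 28.38 15.62
    endloop
  endfacet
  facet normal -1.0000 0.0000 0.0000
    outer loop
      vertex 0.00 28.38 0.00
      vertex 0.00 0.00 0.00
      vertex 0.00 0.00 15.62
    endloop
  endfacet
  facet normal -1.0000 0.0000 0.0000
    outer loop
      vertex 0.00 28.38 0.00
      vertex 0.00 0.00 15.62
      vertex 0.00 28.38 15.62
    endloop
  endfacet
endsolid part

The G0 Z moves step by Δz≈1.95 mm. Every layer's G1 loop is the same polygon, so the solid is a straight extrusion of it from z=0 to z≈15.6. Closing with flat bottom and top caps and triangulating gives 20 facets — an L-shaped prism: outer 29 × 28.4 mm, arm thicknesses ≈ 8.71 mm (horizontal) and 3.92 mm (vertical), extruded 15.6 mm in z.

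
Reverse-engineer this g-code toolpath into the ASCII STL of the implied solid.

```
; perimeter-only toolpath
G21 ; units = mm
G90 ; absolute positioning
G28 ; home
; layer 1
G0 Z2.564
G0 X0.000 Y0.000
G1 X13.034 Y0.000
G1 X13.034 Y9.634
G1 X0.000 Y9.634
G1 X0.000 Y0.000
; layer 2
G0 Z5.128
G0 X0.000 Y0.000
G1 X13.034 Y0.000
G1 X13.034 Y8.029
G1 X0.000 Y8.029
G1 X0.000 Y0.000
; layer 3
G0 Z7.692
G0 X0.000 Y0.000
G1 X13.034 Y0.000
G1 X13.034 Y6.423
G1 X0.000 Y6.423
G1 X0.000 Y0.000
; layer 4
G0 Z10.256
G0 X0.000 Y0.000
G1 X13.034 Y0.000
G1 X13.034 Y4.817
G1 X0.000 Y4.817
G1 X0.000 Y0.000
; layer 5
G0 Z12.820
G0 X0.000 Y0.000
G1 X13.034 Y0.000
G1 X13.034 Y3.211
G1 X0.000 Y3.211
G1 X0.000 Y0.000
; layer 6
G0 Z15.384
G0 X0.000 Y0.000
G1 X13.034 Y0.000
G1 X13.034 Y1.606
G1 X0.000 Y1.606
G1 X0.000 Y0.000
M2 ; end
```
solid part
  facet normal 0.0000 0.0000 -1.0000
    outer loop
      vertex 13.034 11.240 0.000
      vertex 13.034 0.000 0.000
      vertex 0.000 0.000 0.000
    endloop
  endfacet
  facet normal 0.0000 0.0000 -1.0000
    outer loop
      vertex 0.000 11.240 0.000
      vertex 13.034 11.240 0.000
      vertex 0.000 0.000 0.000
    endloop
  endfacet
  facet normal 0.0000 -1.0000 0.0000
    outer loop
      vertex 0.000 0.000 0.000
      vertex 13.034 0.000 0.000
      vertex 13.034 0.000 17.948
    endloop
  endfacet
  facet normal 0.0000 -1.0000 0.0000
    outer loop
      vertex 0.000 0.000 0.000
      vertex 13.034 0.000 17.948
      vertex 0.000 0.000 17.948
    endloop
  endfacet
  facet normal 0.0000 0.8475 0.5308
    outer loop
      vertex 0.000 0.000 17.948
      vertex 13.034 0.000 17.948
      vertex 13.034 11.240 0.000
    endloop
  endfacet
  facet normal 0.0000 0.8475 0.5308
    outer loop
      vertex 0.000 0.000 17.948
      vertex 13.034 11.240 0.000
      vertex 0.000 11.240 0.000
    endloop
  endfacet
  facet normal -1.0000 0.0000 0.0000
    outer loop
      vertex 0.000 0.000 17.948
      vertex 0.000 11.240 0.000
      vertex 0.000 0.000 0.000
    endloop
  endfacet
  facet normal 1.0000 0.0000 0.0000
    outer loop
      vertex 13.034 0.000 0.000
      vertex 13.034 11.240 0.000
      vertex 13.034 0.000 17.948
    endloop
  endfacet
endsolid part

The G0 Z moves step by Δz≈2.564 mm. The G1 loops shrink linearly with z, so the solid tapers from its base footprint up to z≈17.9. Closing with a flat bottom cap and the tapered top and triangulating gives 8 facets — a wedge (ramp): 13 × 11.2 mm base, rising to 17.9 mm along the y=0 edge and sloping linearly to z=0 at y=11.2.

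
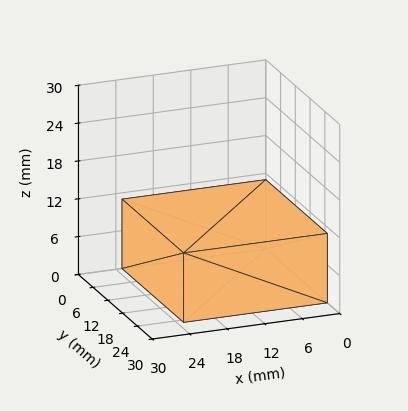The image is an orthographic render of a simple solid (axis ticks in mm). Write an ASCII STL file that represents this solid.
Reading the render: the shape is a rectangular box, roughly 23 × 25 mm footprint and 11 mm tall (dimensions read to the nearest mm from the axis ticks). For the STL, each face is triangulated and given an outward normal.

solid part
  facet normal 0.0000 0.0000 -1.0000
    outer loop
      vertex 23.0 25.0 0.0
      vertex 23.0 0.0 0.0
      vertex 0.0 0.0 0.0
    endloop
  endfacet
  facet normal 0.0000 0.0000 -1.0000
    outer loop
      vertex 0.0 25.0 0.0
      vertex 23.0 25.0 0.0
      vertex 0.0 0.0 0.0
    endloop
  endfacet
  facet normal 0.0000 0.0000 1.0000
    outer loop
      vertex 0.0 0.0 11.0
      vertex 23.0 0.0 11.0
      vertex 23.0 25.0 11.0
    endloop
  endfacet
  facet normal 0.0000 0.0000 1.0000
    outer loop
      vertex 0.0 0.0 11.0
      vertex 23.0 25.0 11.0
      vertex 0.0 25.0 11.0
    endloop
  endfacet
  facet normal 0.0000 -1.0000 0.0000
    outer loop
      vertex 0.0 0.0 0.0
      vertex 23.0 0.0 0.0
      vertex 23.0 0.0 11.0
    endloop
  endfacet
  facet normal 0.0000 -1.0000 0.0000
    outer loop
      vertex 0.0 0.0 0.0
      vertex 23.0 0.0 11.0
      vertex 0.0 0.0 11.0
    endloop
  endfacet
  facet normal 0.0000 1.0000 0.0000
    outer loop
      vertex 23.0 25.0 11.0
      vertex 23.0 25.0 0.0
      vertex 0.0 25.0 0.0
    endloop
  endfacet
  facet normal 0.0000 1.0000 0.0000
    outer loop
      vertex 0.0 25.0 11.0
      vertex 23.0 25.0 11.0
      vertex 0.0 25.0 0.0
    endloop
  endfacet
  facet normal -1.0000 0.0000 0.0000
    outer loop
      vertex 0.0 25.0 11.0
      vertex 0.0 25.0 0.0
      vertex 0.0 0.0 0.0
    endloop
  endfacet
  facet normal -1.0000 0.0000 0.0000
    outer loop
      vertex 0.0 0.0 11.0
      vertex 0.0 25.0 11.0
      vertex 0.0 0.0 0.0
    endloop
  endfacet
  facet normal 1.0000 0.0000 0.0000
    outer loop
      vertex 23.0 0.0 0.0
      vertex 23.0 25.0 0.0
      vertex 23.0 25.0 11.0
    endloop
  endfacet
  facet normal 1.0000 0.0000 0.0000
    outer loop
      vertex 23.0 0.0 0.0
      vertex 23.0 25.0 11.0
      vertex 23.0 0.0 11.0
    endloop
  endfacet
endsolid part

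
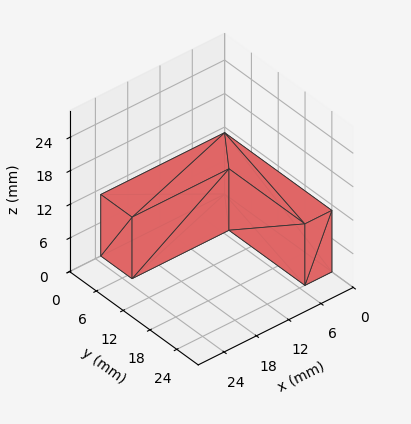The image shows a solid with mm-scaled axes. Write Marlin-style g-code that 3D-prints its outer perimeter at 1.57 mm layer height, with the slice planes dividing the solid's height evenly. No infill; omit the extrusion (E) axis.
Reading the render: the shape is an L-shaped prism: outer 23 × 24 mm, arm thicknesses ≈ 7 mm (horizontal) and 5 mm (vertical), extruded 11 mm in z (dimensions read to the nearest mm from the axis ticks). For the g-code, the solid's height is divided into equal slices at the stated Δz and each level perimeter traced with G1 moves after a G0 lift.

; perimeter-only toolpath
G21 ; units = mm
G90 ; absolute positioning
G28 ; home
; layer 1
G0 Z1.57
G0 X0.00 Y0.00
G1 X23.00 Y0.00
G1 X23.00 Y7.00
G1 X5.00 Y7.00
G1 X5.00 Y24.00
G1 X0.00 Y24.00
G1 X0.00 Y0.00
; layer 2
G0 Z3.14
G0 X0.00 Y0.00
G1 X23.00 Y0.00
G1 X23.00 Y7.00
G1 X5.00 Y7.00
G1 X5.00 Y24.00
G1 X0.00 Y24.00
G1 X0.00 Y0.00
; layer 3
G0 Z4.71
G0 X0.00 Y0.00
G1 X23.00 Y0.00
G1 X23.00 Y7.00
G1 X5.00 Y7.00
G1 X5.00 Y24.00
G1 X0.00 Y24.00
G1 X0.00 Y0.00
; layer 4
G0 Z6.29
G0 X0.00 Y0.00
G1 X23.00 Y0.00
G1 X23.00 Y7.00
G1 X5.00 Y7.00
G1 X5.00 Y24.00
G1 X0.00 Y24.00
G1 X0.00 Y0.00
; layer 5
G0 Z7.86
G0 X0.00 Y0.00
G1 X23.00 Y0.00
G1 X23.00 Y7.00
G1 X5.00 Y7.00
G1 X5.00 Y24.00
G1 X0.00 Y24.00
G1 X0.00 Y0.00
; layer 6
G0 Z9.43
G0 X0.00 Y0.00
G1 X23.00 Y0.00
G1 X23.00 Y7.00
G1 X5.00 Y7.00
G1 X5.00 Y24.00
G1 X0.00 Y24.00
G1 X0.00 Y0.00
; layer 7
G0 Z11.00
G0 X0.00 Y0.00
G1 X23.00 Y0.00
G1 X23.00 Y7.00
G1 X5.00 Y7.00
G1 X5.00 Y24.00
G1 X0.00 Y24.00
G1 X0.00 Y0.00
M2 ; end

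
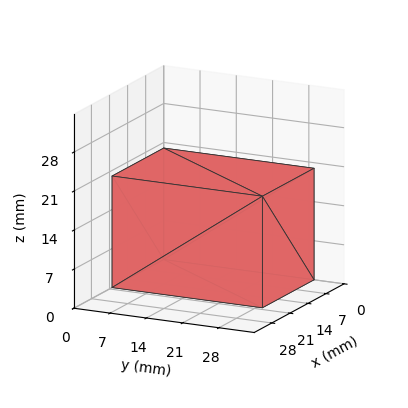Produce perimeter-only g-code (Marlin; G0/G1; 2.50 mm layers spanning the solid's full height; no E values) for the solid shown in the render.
Reading the render: the shape is a rectangular box, roughly 20 × 29 mm footprint and 20 mm tall (dimensions read to the nearest mm from the axis ticks). For the g-code, the solid's height is divided into equal slices at the stated Δz and each level perimeter traced with G1 moves after a G0 lift.

; perimeter-only toolpath
G21 ; units = mm
G90 ; absolute positioning
G28 ; home
; layer 1
G0 Z2.50
G0 X0.00 Y0.00
G1 X20.00 Y0.00
G1 X20.00 Y29.00
G1 X0.00 Y29.00
G1 X0.00 Y0.00
; layer 2
G0 Z5.00
G0 X0.00 Y0.00
G1 X20.00 Y0.00
G1 X20.00 Y29.00
G1 X0.00 Y29.00
G1 X0.00 Y0.00
; layer 3
G0 Z7.50
G0 X0.00 Y0.00
G1 X20.00 Y0.00
G1 X20.00 Y29.00
G1 X0.00 Y29.00
G1 X0.00 Y0.00
; layer 4
G0 Z10.00
G0 X0.00 Y0.00
G1 X20.00 Y0.00
G1 X20.00 Y29.00
G1 X0.00 Y29.00
G1 X0.00 Y0.00
; layer 5
G0 Z12.50
G0 X0.00 Y0.00
G1 X20.00 Y0.00
G1 X20.00 Y29.00
G1 X0.00 Y29.00
G1 X0.00 Y0.00
; layer 6
G0 Z15.00
G0 X0.00 Y0.00
G1 X20.00 Y0.00
G1 X20.00 Y29.00
G1 X0.00 Y29.00
G1 X0.00 Y0.00
; layer 7
G0 Z17.50
G0 X0.00 Y0.00
G1 X20.00 Y0.00
G1 X20.00 Y29.00
G1 X0.00 Y29.00
G1 X0.00 Y0.00
; layer 8
G0 Z20.00
G0 X0.00 Y0.00
G1 X20.00 Y0.00
G1 X20.00 Y29.00
G1 X0.00 Y29.00
G1 X0.00 Y0.00
M2 ; end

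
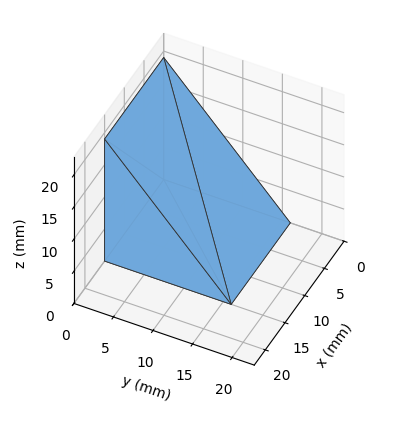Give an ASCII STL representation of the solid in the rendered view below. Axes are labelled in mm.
Reading the render: the shape is a wedge (ramp): 15 × 16 mm base, rising to 19 mm along the y=0 edge and sloping linearly to z=0 at y=16 (dimensions read to the nearest mm from the axis ticks). For the STL, each face is triangulated and given an outward normal.

solid part
  facet normal 0.0000 0.0000 -1.0000
    outer loop
      vertex 15.000 16.000 0.000
      vertex 15.000 0.000 0.000
      vertex 0.000 0.000 0.000
    endloop
  endfacet
  facet normal 0.0000 0.0000 -1.0000
    outer loop
      vertex 0.000 16.000 0.000
      vertex 15.000 16.000 0.000
      vertex 0.000 0.000 0.000
    endloop
  endfacet
  facet normal 0.0000 -1.0000 0.0000
    outer loop
      vertex 0.000 0.000 0.000
      vertex 15.000 0.000 0.000
      vertex 15.000 0.000 19.000
    endloop
  endfacet
  facet normal 0.0000 -1.0000 0.0000
    outer loop
      vertex 0.000 0.000 0.000
      vertex 15.000 0.000 19.000
      vertex 0.000 0.000 19.000
    endloop
  endfacet
  facet normal 0.0000 0.7649 0.6441
    outer loop
      vertex 0.000 0.000 19.000
      vertex 15.000 0.000 19.000
      vertex 15.000 16.000 0.000
    endloop
  endfacet
  facet normal 0.0000 0.7649 0.6441
    outer loop
      vertex 0.000 0.000 19.000
      vertex 15.000 16.000 0.000
      vertex 0.000 16.000 0.000
    endloop
  endfacet
  facet normal -1.0000 0.0000 0.0000
    outer loop
      vertex 0.000 0.000 19.000
      vertex 0.000 16.000 0.000
      vertex 0.000 0.000 0.000
    endloop
  endfacet
  facet normal 1.0000 0.0000 0.0000
    outer loop
      vertex 15.000 0.000 0.000
      vertex 15.000 16.000 0.000
      vertex 15.000 0.000 19.000
    endloop
  endfacet
endsolid part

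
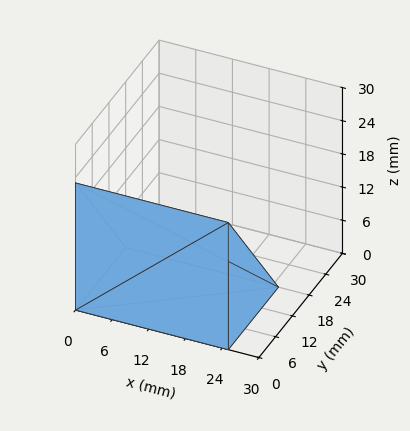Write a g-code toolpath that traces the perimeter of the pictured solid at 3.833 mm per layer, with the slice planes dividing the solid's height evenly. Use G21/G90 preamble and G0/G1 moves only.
Reading the render: the shape is a wedge (ramp): 25 × 18 mm base, rising to 23 mm along the y=0 edge and sloping linearly to z=0 at y=18 (dimensions read to the nearest mm from the axis ticks). For the g-code, the solid's height is divided into equal slices at the stated Δz and each level perimeter traced with G1 moves after a G0 lift.

; perimeter-only toolpath
G21 ; units = mm
G90 ; absolute positioning
G28 ; home
; layer 1
G0 Z3.833
G0 X0.000 Y0.000
G1 X25.000 Y0.000
G1 X25.000 Y15.000
G1 X0.000 Y15.000
G1 X0.000 Y0.000
; layer 2
G0 Z7.667
G0 X0.000 Y0.000
G1 X25.000 Y0.000
G1 X25.000 Y12.000
G1 X0.000 Y12.000
G1 X0.000 Y0.000
; layer 3
G0 Z11.500
G0 X0.000 Y0.000
G1 X25.000 Y0.000
G1 X25.000 Y9.000
G1 X0.000 Y9.000
G1 X0.000 Y0.000
; layer 4
G0 Z15.333
G0 X0.000 Y0.000
G1 X25.000 Y0.000
G1 X25.000 Y6.000
G1 X0.000 Y6.000
G1 X0.000 Y0.000
; layer 5
G0 Z19.167
G0 X0.000 Y0.000
G1 X25.000 Y0.000
G1 X25.000 Y3.000
G1 X0.000 Y3.000
G1 X0.000 Y0.000
M2 ; end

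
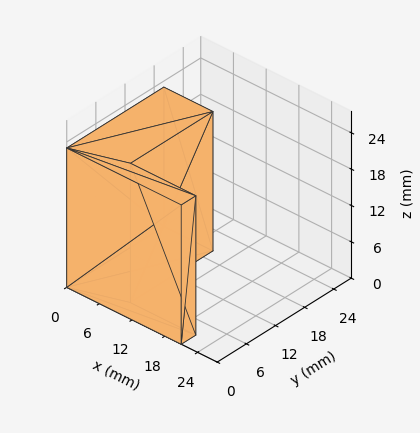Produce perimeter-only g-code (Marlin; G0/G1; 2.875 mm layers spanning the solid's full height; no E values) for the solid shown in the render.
Reading the render: the shape is an L-shaped prism: outer 21 × 20 mm, arm thicknesses ≈ 3 mm (horizontal) and 9 mm (vertical), extruded 23 mm in z (dimensions read to the nearest mm from the axis ticks). For the g-code, the solid's height is divided into equal slices at the stated Δz and each level perimeter traced with G1 moves after a G0 lift.

; perimeter-only toolpath
G21 ; units = mm
G90 ; absolute positioning
G28 ; home
; layer 1
G0 Z2.875
G0 X0.000 Y0.000
G1 X21.000 Y0.000
G1 X21.000 Y3.000
G1 X9.000 Y3.000
G1 X9.000 Y20.000
G1 X0.000 Y20.000
G1 X0.000 Y0.000
; layer 2
G0 Z5.750
G0 X0.000 Y0.000
G1 X21.000 Y0.000
G1 X21.000 Y3.000
G1 X9.000 Y3.000
G1 X9.000 Y20.000
G1 X0.000 Y20.000
G1 X0.000 Y0.000
; layer 3
G0 Z8.625
G0 X0.000 Y0.000
G1 X21.000 Y0.000
G1 X21.000 Y3.000
G1 X9.000 Y3.000
G1 X9.000 Y20.000
G1 X0.000 Y20.000
G1 X0.000 Y0.000
; layer 4
G0 Z11.500
G0 X0.000 Y0.000
G1 X21.000 Y0.000
G1 X21.000 Y3.000
G1 X9.000 Y3.000
G1 X9.000 Y20.000
G1 X0.000 Y20.000
G1 X0.000 Y0.000
; layer 5
G0 Z14.375
G0 X0.000 Y0.000
G1 X21.000 Y0.000
G1 X21.000 Y3.000
G1 X9.000 Y3.000
G1 X9.000 Y20.000
G1 X0.000 Y20.000
G1 X0.000 Y0.000
; layer 6
G0 Z17.250
G0 X0.000 Y0.000
G1 X21.000 Y0.000
G1 X21.000 Y3.000
G1 X9.000 Y3.000
G1 X9.000 Y20.000
G1 X0.000 Y20.000
G1 X0.000 Y0.000
; layer 7
G0 Z20.125
G0 X0.000 Y0.000
G1 X21.000 Y0.000
G1 X21.000 Y3.000
G1 X9.000 Y3.000
G1 X9.000 Y20.000
G1 X0.000 Y20.000
G1 X0.000 Y0.000
; layer 8
G0 Z23.000
G0 X0.000 Y0.000
G1 X21.000 Y0.000
G1 X21.000 Y3.000
G1 X9.000 Y3.000
G1 X9.000 Y20.000
G1 X0.000 Y20.000
G1 X0.000 Y0.000
M2 ; end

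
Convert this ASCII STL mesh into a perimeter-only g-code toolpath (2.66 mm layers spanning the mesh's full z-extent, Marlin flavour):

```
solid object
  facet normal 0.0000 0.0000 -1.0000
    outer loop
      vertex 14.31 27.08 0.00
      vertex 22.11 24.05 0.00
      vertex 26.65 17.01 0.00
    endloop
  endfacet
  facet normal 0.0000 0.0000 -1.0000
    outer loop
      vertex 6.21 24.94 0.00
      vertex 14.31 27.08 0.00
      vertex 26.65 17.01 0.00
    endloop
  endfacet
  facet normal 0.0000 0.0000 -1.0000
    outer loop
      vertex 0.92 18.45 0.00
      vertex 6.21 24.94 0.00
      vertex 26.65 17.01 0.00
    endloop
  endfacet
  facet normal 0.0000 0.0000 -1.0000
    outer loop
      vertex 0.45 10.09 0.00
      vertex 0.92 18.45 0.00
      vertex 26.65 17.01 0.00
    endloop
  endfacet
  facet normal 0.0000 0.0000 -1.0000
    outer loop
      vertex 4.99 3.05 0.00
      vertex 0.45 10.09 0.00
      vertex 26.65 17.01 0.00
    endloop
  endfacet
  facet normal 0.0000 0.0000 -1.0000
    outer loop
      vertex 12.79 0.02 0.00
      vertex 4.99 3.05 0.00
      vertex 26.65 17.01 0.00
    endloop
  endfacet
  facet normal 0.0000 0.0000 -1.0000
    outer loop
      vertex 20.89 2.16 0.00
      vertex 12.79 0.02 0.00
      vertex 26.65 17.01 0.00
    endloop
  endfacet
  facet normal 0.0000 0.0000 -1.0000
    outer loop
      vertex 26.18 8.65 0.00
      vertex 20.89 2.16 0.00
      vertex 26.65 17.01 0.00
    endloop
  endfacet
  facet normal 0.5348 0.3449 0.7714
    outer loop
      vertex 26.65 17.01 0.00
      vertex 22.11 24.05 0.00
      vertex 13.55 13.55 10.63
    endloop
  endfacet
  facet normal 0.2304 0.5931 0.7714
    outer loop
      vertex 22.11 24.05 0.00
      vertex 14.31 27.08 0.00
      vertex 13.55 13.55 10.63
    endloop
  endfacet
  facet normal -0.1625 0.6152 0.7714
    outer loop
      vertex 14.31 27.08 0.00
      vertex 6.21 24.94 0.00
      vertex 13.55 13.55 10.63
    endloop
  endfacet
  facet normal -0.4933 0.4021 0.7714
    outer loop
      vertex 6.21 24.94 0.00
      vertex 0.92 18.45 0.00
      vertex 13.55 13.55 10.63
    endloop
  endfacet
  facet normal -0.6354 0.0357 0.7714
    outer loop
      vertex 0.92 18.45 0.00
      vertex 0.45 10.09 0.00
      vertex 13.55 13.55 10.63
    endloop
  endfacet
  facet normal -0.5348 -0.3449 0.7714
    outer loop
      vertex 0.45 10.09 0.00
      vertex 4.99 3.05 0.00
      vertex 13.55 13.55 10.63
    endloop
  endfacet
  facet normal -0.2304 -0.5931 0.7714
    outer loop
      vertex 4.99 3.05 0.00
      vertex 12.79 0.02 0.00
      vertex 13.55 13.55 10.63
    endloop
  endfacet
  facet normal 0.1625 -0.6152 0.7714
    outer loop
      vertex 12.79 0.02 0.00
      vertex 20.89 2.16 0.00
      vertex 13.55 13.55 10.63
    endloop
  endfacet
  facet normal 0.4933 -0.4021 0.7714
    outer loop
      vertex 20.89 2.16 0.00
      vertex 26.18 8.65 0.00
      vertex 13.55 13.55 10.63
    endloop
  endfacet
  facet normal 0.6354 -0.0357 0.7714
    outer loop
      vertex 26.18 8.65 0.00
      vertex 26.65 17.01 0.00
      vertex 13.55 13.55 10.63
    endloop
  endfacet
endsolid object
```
; perimeter-only toolpath
G21 ; units = mm
G90 ; absolute positioning
G28 ; home
; layer 1
G0 Z2.66
G0 X23.37 Y16.14
G1 X19.97 Y21.43
G1 X14.12 Y23.70
G1 X8.04 Y22.09
G1 X4.08 Y17.22
G1 X3.73 Y10.96
G1 X7.13 Y5.67
G1 X12.98 Y3.40
G1 X19.05 Y5.01
G1 X23.02 Y9.88
G1 X23.37 Y16.14
; layer 2
G0 Z5.32
G0 X20.10 Y15.28
G1 X17.83 Y18.80
G1 X13.93 Y20.31
G1 X9.88 Y19.25
G1 X7.24 Y16.00
G1 X7.00 Y11.82
G1 X9.27 Y8.30
G1 X13.17 Y6.79
G1 X17.22 Y7.86
G1 X19.87 Y11.10
G1 X20.10 Y15.28
; layer 3
G0 Z7.97
G0 X16.83 Y14.42
G1 X15.69 Y16.18
G1 X13.74 Y16.93
G1 X11.72 Y16.40
G1 X10.39 Y14.78
G1 X10.28 Y12.69
G1 X11.41 Y10.93
G1 X13.36 Y10.17
G1 X15.39 Y10.70
G1 X16.71 Y12.33
G1 X16.83 Y14.42
M2 ; end

The solid is a regular 10-sided pyramid, base circumscribed radius ≈ 13.6 mm, apex at z ≈ 10.6 mm. Slicing at Δz = 2.66 mm — 4 equal slices spanning the solid's height, so layer i sits at z = i·h/4 — gives 3 non-empty perimeters. Each is a 10-segment closed polygon; G0 lifts to the layer z and rapids to the start vertex, then G1 traces the edges. The cross-section shrinks linearly with z (the slice at the apex is degenerate and omitted).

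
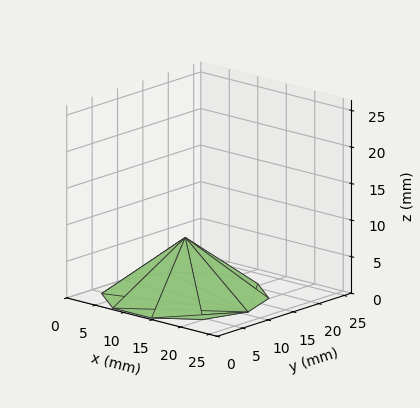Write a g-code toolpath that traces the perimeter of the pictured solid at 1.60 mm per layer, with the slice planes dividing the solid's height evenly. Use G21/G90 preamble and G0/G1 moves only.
Reading the render: the shape is a regular 10-sided pyramid, base circumscribed radius ≈ 11 mm, apex at z ≈ 8 mm (dimensions read to the nearest mm from the axis ticks). For the g-code, the solid's height is divided into equal slices at the stated Δz and each level perimeter traced with G1 moves after a G0 lift.

; perimeter-only toolpath
G21 ; units = mm
G90 ; absolute positioning
G28 ; home
; layer 1
G0 Z1.60
G0 X19.80 Y11.00
G1 X18.12 Y16.18
G1 X13.72 Y19.37
G1 X8.28 Y19.37
G1 X3.88 Y16.18
G1 X2.20 Y11.00
G1 X3.88 Y5.82
G1 X8.28 Y2.63
G1 X13.72 Y2.63
G1 X18.12 Y5.82
G1 X19.80 Y11.00
; layer 2
G0 Z3.20
G0 X17.60 Y11.00
G1 X16.34 Y14.88
G1 X13.04 Y17.28
G1 X8.96 Y17.28
G1 X5.66 Y14.88
G1 X4.40 Y11.00
G1 X5.66 Y7.12
G1 X8.96 Y4.72
G1 X13.04 Y4.72
G1 X16.34 Y7.12
G1 X17.60 Y11.00
; layer 3
G0 Z4.80
G0 X15.40 Y11.00
G1 X14.56 Y13.59
G1 X12.36 Y15.18
G1 X9.64 Y15.18
G1 X7.44 Y13.59
G1 X6.60 Y11.00
G1 X7.44 Y8.41
G1 X9.64 Y6.82
G1 X12.36 Y6.82
G1 X14.56 Y8.41
G1 X15.40 Y11.00
; layer 4
G0 Z6.40
G0 X13.20 Y11.00
G1 X12.78 Y12.29
G1 X11.68 Y13.09
G1 X10.32 Y13.09
G1 X9.22 Y12.29
G1 X8.80 Y11.00
G1 X9.22 Y9.71
G1 X10.32 Y8.91
G1 X11.68 Y8.91
G1 X12.78 Y9.71
G1 X13.20 Y11.00
M2 ; end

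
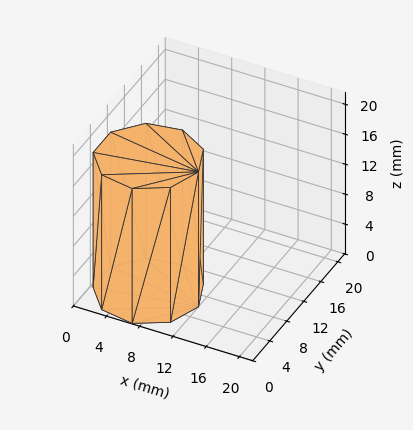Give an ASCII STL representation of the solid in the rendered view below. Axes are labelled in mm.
Reading the render: the shape is a regular 9-sided prism (a cylinder approximated with 9 flat sides), circumscribed radius ≈ 6 mm, height ≈ 18 mm (dimensions read to the nearest mm from the axis ticks). For the STL, each face is triangulated and given an outward normal.

solid part
  facet normal 0.0000 0.0000 -1.0000
    outer loop
      vertex 7.04 11.91 0.00
      vertex 10.60 9.86 0.00
      vertex 12.00 6.00 0.00
    endloop
  endfacet
  facet normal 0.0000 0.0000 -1.0000
    outer loop
      vertex 3.00 11.20 0.00
      vertex 7.04 11.91 0.00
      vertex 12.00 6.00 0.00
    endloop
  endfacet
  facet normal 0.0000 0.0000 -1.0000
    outer loop
      vertex 0.36 8.05 0.00
      vertex 3.00 11.20 0.00
      vertex 12.00 6.00 0.00
    endloop
  endfacet
  facet normal 0.0000 0.0000 -1.0000
    outer loop
      vertex 0.36 3.95 0.00
      vertex 0.36 8.05 0.00
      vertex 12.00 6.00 0.00
    endloop
  endfacet
  facet normal 0.0000 0.0000 -1.0000
    outer loop
      vertex 3.00 0.80 0.00
      vertex 0.36 3.95 0.00
      vertex 12.00 6.00 0.00
    endloop
  endfacet
  facet normal 0.0000 0.0000 -1.0000
    outer loop
      vertex 7.04 0.09 0.00
      vertex 3.00 0.80 0.00
      vertex 12.00 6.00 0.00
    endloop
  endfacet
  facet normal 0.0000 0.0000 -1.0000
    outer loop
      vertex 10.60 2.14 0.00
      vertex 7.04 0.09 0.00
      vertex 12.00 6.00 0.00
    endloop
  endfacet
  facet normal 0.0000 0.0000 1.0000
    outer loop
      vertex 12.00 6.00 18.00
      vertex 10.60 9.86 18.00
      vertex 7.04 11.91 18.00
    endloop
  endfacet
  facet normal 0.0000 0.0000 1.0000
    outer loop
      vertex 12.00 6.00 18.00
      vertex 7.04 11.91 18.00
      vertex 3.00 11.20 18.00
    endloop
  endfacet
  facet normal 0.0000 0.0000 1.0000
    outer loop
      vertex 12.00 6.00 18.00
      vertex 3.00 11.20 18.00
      vertex 0.36 8.05 18.00
    endloop
  endfacet
  facet normal 0.0000 0.0000 1.0000
    outer loop
      vertex 12.00 6.00 18.00
      vertex 0.36 8.05 18.00
      vertex 0.36 3.95 18.00
    endloop
  endfacet
  facet normal 0.0000 0.0000 1.0000
    outer loop
      vertex 12.00 6.00 18.00
      vertex 0.36 3.95 18.00
      vertex 3.00 0.80 18.00
    endloop
  endfacet
  facet normal 0.0000 0.0000 1.0000
    outer loop
      vertex 12.00 6.00 18.00
      vertex 3.00 0.80 18.00
      vertex 7.04 0.09 18.00
    endloop
  endfacet
  facet normal 0.0000 0.0000 1.0000
    outer loop
      vertex 12.00 6.00 18.00
      vertex 7.04 0.09 18.00
      vertex 10.60 2.14 18.00
    endloop
  endfacet
  facet normal 0.9401 0.3410 0.0000
    outer loop
      vertex 12.00 6.00 0.00
      vertex 10.60 9.86 0.00
      vertex 10.60 9.86 18.00
    endloop
  endfacet
  facet normal 0.9401 0.3410 0.0000
    outer loop
      vertex 12.00 6.00 0.00
      vertex 10.60 9.86 18.00
      vertex 12.00 6.00 18.00
    endloop
  endfacet
  facet normal 0.4990 0.8666 0.0000
    outer loop
      vertex 10.60 9.86 0.00
      vertex 7.04 11.91 0.00
      vertex 7.04 11.91 18.00
    endloop
  endfacet
  facet normal 0.4990 0.8666 0.0000
    outer loop
      vertex 10.60 9.86 0.00
      vertex 7.04 11.91 18.00
      vertex 10.60 9.86 18.00
    endloop
  endfacet
  facet normal -0.1731 0.9849 0.0000
    outer loop
      vertex 7.04 11.91 0.00
      vertex 3.00 11.20 0.00
      vertex 3.00 11.20 18.00
    endloop
  endfacet
  facet normal -0.1731 0.9849 0.0000
    outer loop
      vertex 7.04 11.91 0.00
      vertex 3.00 11.20 18.00
      vertex 7.04 11.91 18.00
    endloop
  endfacet
  facet normal -0.7664 0.6423 0.0000
    outer loop
      vertex 3.00 11.20 0.00
      vertex 0.36 8.05 0.00
      vertex 0.36 8.05 18.00
    endloop
  endfacet
  facet normal -0.7664 0.6423 0.0000
    outer loop
      vertex 3.00 11.20 0.00
      vertex 0.36 8.05 18.00
      vertex 3.00 11.20 18.00
    endloop
  endfacet
  facet normal -1.0000 0.0000 0.0000
    outer loop
      vertex 0.36 8.05 0.00
      vertex 0.36 3.95 0.00
      vertex 0.36 3.95 18.00
    endloop
  endfacet
  facet normal -1.0000 0.0000 0.0000
    outer loop
      vertex 0.36 8.05 0.00
      vertex 0.36 3.95 18.00
      vertex 0.36 8.05 18.00
    endloop
  endfacet
  facet normal -0.7664 -0.6423 0.0000
    outer loop
      vertex 0.36 3.95 0.00
      vertex 3.00 0.80 0.00
      vertex 3.00 0.80 18.00
    endloop
  endfacet
  facet normal -0.7664 -0.6423 0.0000
    outer loop
      vertex 0.36 3.95 0.00
      vertex 3.00 0.80 18.00
      vertex 0.36 3.95 18.00
    endloop
  endfacet
  facet normal -0.1731 -0.9849 0.0000
    outer loop
      vertex 3.00 0.80 0.00
      vertex 7.04 0.09 0.00
      vertex 7.04 0.09 18.00
    endloop
  endfacet
  facet normal -0.1731 -0.9849 0.0000
    outer loop
      vertex 3.00 0.80 0.00
      vertex 7.04 0.09 18.00
      vertex 3.00 0.80 18.00
    endloop
  endfacet
  facet normal 0.4990 -0.8666 0.0000
    outer loop
      vertex 7.04 0.09 0.00
      vertex 10.60 2.14 0.00
      vertex 10.60 2.14 18.00
    endloop
  endfacet
  facet normal 0.4990 -0.8666 0.0000
    outer loop
      vertex 7.04 0.09 0.00
      vertex 10.60 2.14 18.00
      vertex 7.04 0.09 18.00
    endloop
  endfacet
  facet normal 0.9401 -0.3410 0.0000
    outer loop
      vertex 10.60 2.14 0.00
      vertex 12.00 6.00 0.00
      vertex 12.00 6.00 18.00
    endloop
  endfacet
  facet normal 0.9401 -0.3410 0.0000
    outer loop
      vertex 10.60 2.14 0.00
      vertex 12.00 6.00 18.00
      vertex 10.60 2.14 18.00
    endloop
  endfacet
endsolid part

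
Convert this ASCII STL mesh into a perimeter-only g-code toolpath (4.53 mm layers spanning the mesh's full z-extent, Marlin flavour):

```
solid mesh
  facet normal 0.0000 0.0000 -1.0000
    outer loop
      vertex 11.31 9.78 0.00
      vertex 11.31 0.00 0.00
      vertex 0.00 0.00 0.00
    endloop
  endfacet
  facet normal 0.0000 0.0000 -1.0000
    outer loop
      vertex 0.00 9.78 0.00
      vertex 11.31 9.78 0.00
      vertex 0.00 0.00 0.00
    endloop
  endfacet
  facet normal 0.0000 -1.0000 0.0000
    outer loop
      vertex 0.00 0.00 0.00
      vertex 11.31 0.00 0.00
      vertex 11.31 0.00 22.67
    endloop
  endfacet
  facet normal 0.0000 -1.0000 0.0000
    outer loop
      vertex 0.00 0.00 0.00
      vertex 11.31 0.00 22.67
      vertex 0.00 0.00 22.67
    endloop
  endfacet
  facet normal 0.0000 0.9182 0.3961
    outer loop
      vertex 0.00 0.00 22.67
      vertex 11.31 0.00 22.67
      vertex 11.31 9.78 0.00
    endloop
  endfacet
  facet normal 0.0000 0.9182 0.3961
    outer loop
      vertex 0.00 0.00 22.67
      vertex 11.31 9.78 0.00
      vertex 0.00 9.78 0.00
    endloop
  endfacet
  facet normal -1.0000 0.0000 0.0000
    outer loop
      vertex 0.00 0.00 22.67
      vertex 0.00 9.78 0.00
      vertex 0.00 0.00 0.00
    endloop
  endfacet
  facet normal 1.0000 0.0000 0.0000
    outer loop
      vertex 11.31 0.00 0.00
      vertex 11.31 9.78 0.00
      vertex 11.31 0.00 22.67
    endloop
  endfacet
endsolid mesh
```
; perimeter-only toolpath
G21 ; units = mm
G90 ; absolute positioning
G28 ; home
; layer 1
G0 Z4.53
G0 X0.00 Y0.00
G1 X11.31 Y0.00
G1 X11.31 Y7.82
G1 X0.00 Y7.82
G1 X0.00 Y0.00
; layer 2
G0 Z9.07
G0 X0.00 Y0.00
G1 X11.31 Y0.00
G1 X11.31 Y5.87
G1 X0.00 Y5.87
G1 X0.00 Y0.00
; layer 3
G0 Z13.60
G0 X0.00 Y0.00
G1 X11.31 Y0.00
G1 X11.31 Y3.91
G1 X0.00 Y3.91
G1 X0.00 Y0.00
; layer 4
G0 Z18.14
G0 X0.00 Y0.00
G1 X11.31 Y0.00
G1 X11.31 Y1.96
G1 X0.00 Y1.96
G1 X0.00 Y0.00
M2 ; end

The solid is a wedge (ramp): 11.3 × 9.78 mm base, rising to 22.7 mm along the y=0 edge and sloping linearly to z=0 at y=9.78. Slicing at Δz = 4.53 mm — 5 equal slices spanning the solid's height, so layer i sits at z = i·h/5 — gives 4 non-empty perimeters. Each is a 4-segment closed polygon; G0 lifts to the layer z and rapids to the start vertex, then G1 traces the edges. The cross-section shrinks linearly with z (the slice at the apex is degenerate and omitted).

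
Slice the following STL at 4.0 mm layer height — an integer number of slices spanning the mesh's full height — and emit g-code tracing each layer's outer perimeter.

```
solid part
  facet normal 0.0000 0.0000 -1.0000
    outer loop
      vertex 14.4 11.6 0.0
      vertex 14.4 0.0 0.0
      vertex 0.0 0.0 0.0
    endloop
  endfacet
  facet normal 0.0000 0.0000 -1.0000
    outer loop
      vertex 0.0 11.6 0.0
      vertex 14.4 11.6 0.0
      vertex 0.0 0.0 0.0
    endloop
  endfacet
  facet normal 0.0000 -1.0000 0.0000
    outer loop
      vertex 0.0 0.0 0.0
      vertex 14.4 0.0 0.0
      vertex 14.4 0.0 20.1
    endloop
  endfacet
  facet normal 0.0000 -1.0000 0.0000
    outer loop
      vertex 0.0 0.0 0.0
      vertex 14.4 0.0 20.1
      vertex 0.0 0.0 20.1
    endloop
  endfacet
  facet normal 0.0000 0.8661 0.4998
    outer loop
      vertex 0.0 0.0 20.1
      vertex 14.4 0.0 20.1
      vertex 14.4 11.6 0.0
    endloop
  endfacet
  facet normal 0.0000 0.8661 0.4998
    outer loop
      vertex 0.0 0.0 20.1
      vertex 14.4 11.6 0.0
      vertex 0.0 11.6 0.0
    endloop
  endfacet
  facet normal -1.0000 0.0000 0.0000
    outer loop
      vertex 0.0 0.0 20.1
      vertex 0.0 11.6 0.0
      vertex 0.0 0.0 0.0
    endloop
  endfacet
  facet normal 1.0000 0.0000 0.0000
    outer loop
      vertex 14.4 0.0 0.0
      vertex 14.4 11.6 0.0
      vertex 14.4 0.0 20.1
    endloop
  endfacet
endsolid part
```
; perimeter-only toolpath
G21 ; units = mm
G90 ; absolute positioning
G28 ; home
; layer 1
G0 Z4.0
G0 X0.0 Y0.0
G1 X14.4 Y0.0
G1 X14.4 Y9.3
G1 X0.0 Y9.3
G1 X0.0 Y0.0
; layer 2
G0 Z8.0
G0 X0.0 Y0.0
G1 X14.4 Y0.0
G1 X14.4 Y7.0
G1 X0.0 Y7.0
G1 X0.0 Y0.0
; layer 3
G0 Z12.1
G0 X0.0 Y0.0
G1 X14.4 Y0.0
G1 X14.4 Y4.6
G1 X0.0 Y4.6
G1 X0.0 Y0.0
; layer 4
G0 Z16.1
G0 X0.0 Y0.0
G1 X14.4 Y0.0
G1 X14.4 Y2.3
G1 X0.0 Y2.3
G1 X0.0 Y0.0
M2 ; end

The solid is a wedge (ramp): 14.4 × 11.6 mm base, rising to 20.1 mm along the y=0 edge and sloping linearly to z=0 at y=11.6. Slicing at Δz = 4.0 mm — 5 equal slices spanning the solid's height, so layer i sits at z = i·h/5 — gives 4 non-empty perimeters. Each is a 4-segment closed polygon; G0 lifts to the layer z and rapids to the start vertex, then G1 traces the edges. The cross-section shrinks linearly with z (the slice at the apex is degenerate and omitted).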